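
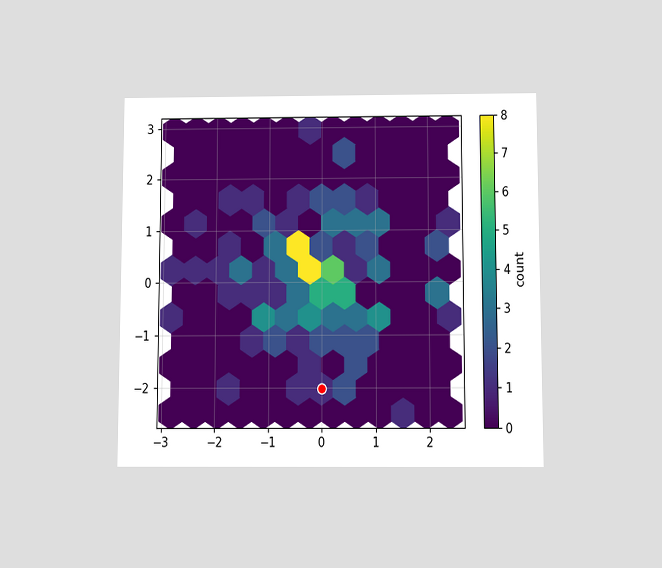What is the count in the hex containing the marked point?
1

The chart is viewed slightly from below. The marked hex reads 1 on the colorbar.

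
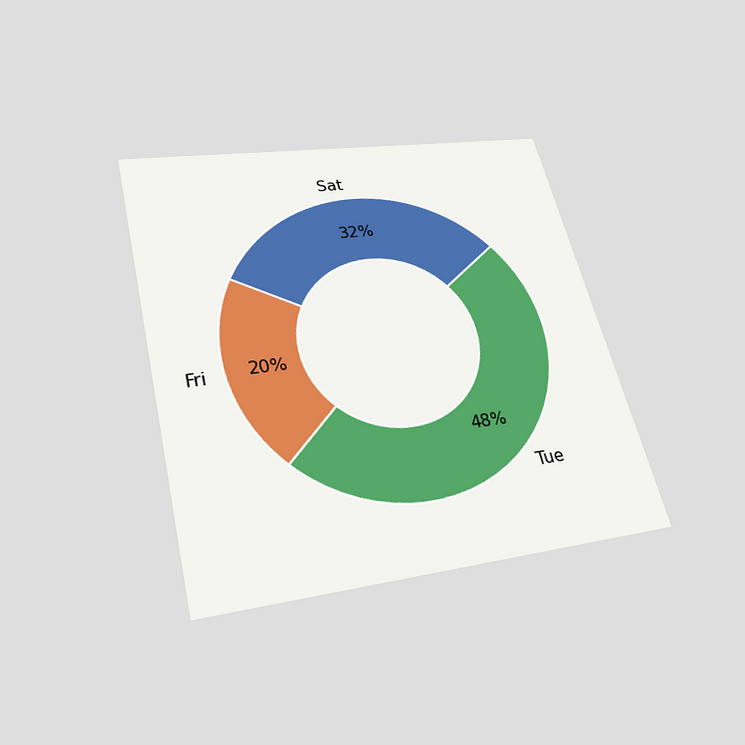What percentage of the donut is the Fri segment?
The chart is tilted about 14° counter-clockwise and viewed slightly from below. The Fri segment takes up 20% of the ring.

20%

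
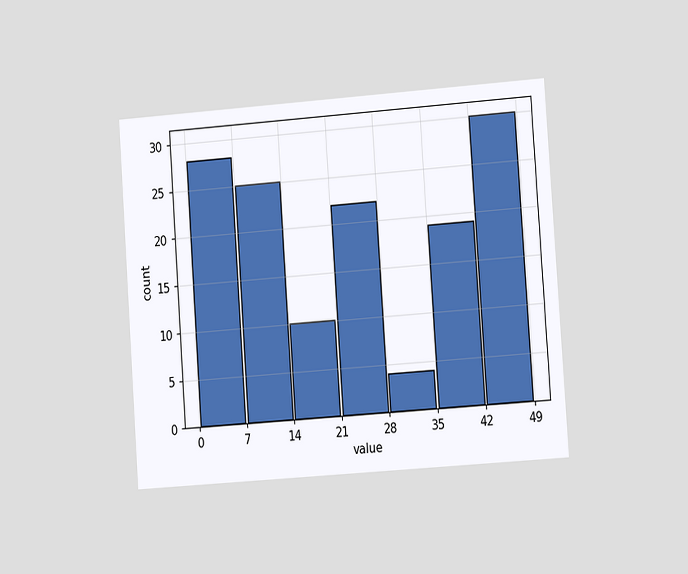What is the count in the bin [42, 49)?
30

The chart is tilted about 4° counter-clockwise and viewed at a slight angle. The [42, 49) bin has height 30.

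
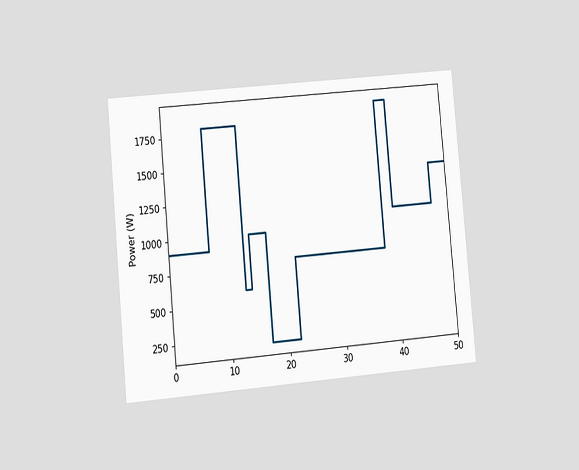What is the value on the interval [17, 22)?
The chart is tilted about 5° counter-clockwise and viewed slightly from the left. On [17, 22) the step sits at 200W.

200W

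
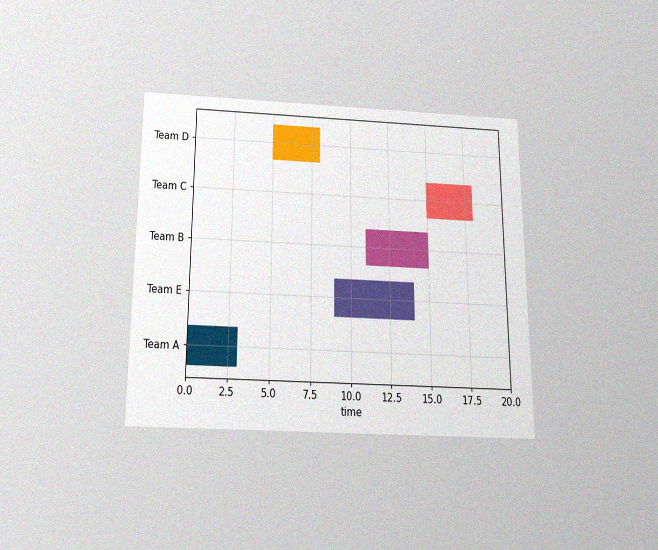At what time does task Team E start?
The chart is viewed slightly from below, with some photo noise. The Team E bar begins at t=9.

9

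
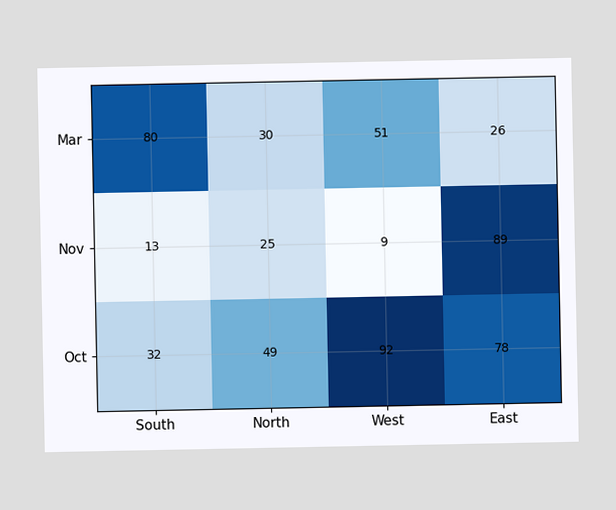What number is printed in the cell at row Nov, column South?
The (Nov, South) cell reads 13.

13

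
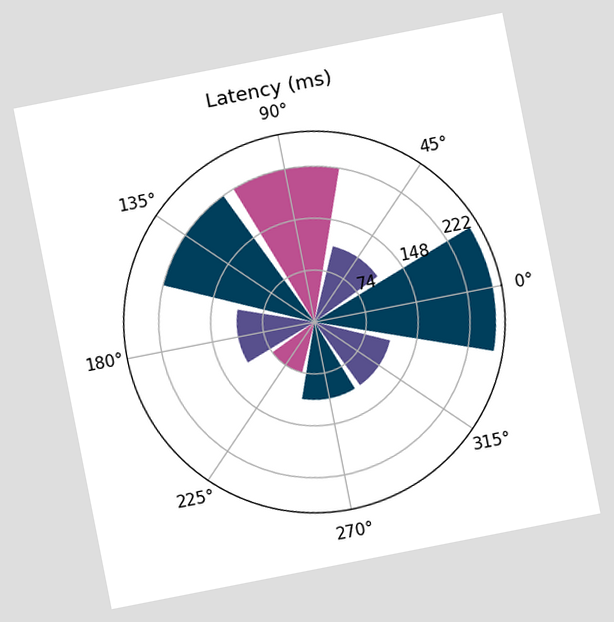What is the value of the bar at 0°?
259ms

The chart is tilted about 11° counter-clockwise. The bar at 0° reaches 259ms on the radial axis.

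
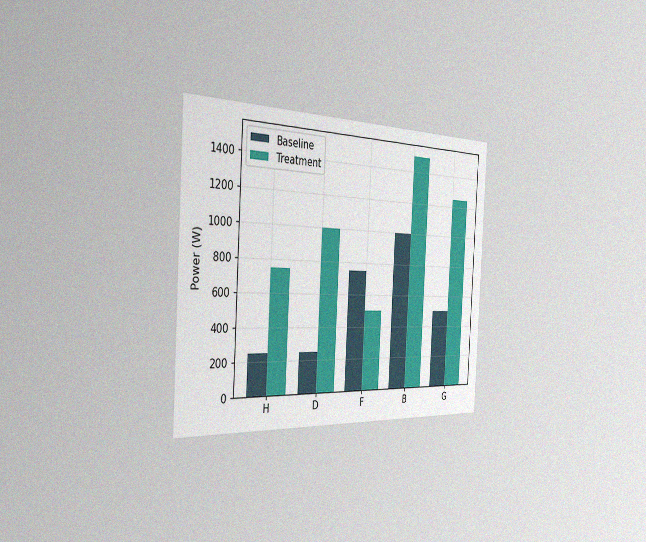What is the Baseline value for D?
250W

The chart is tilted about 3° clockwise and viewed slightly from the left, with some photo noise. The Baseline bar at D reaches 250W on the y-axis.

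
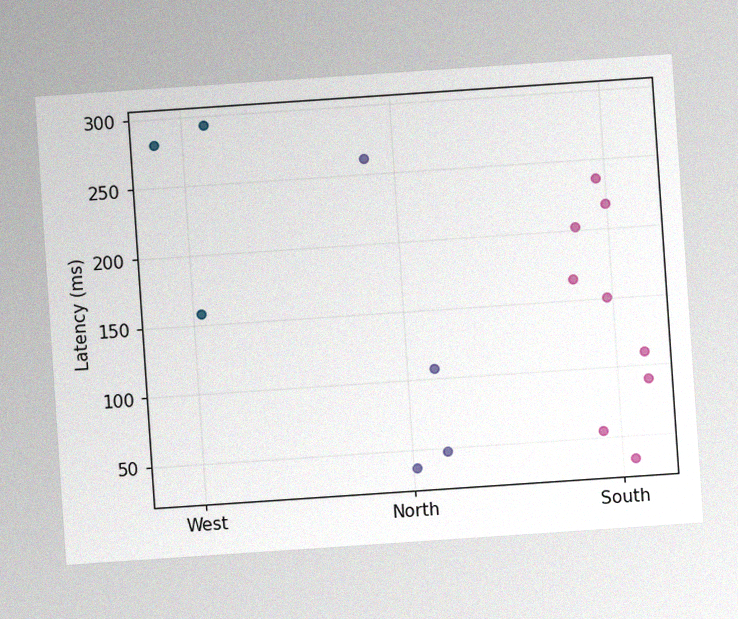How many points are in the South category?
9

The chart is tilted about 4° counter-clockwise, with some photo noise. Counting the markers in the South column gives 9.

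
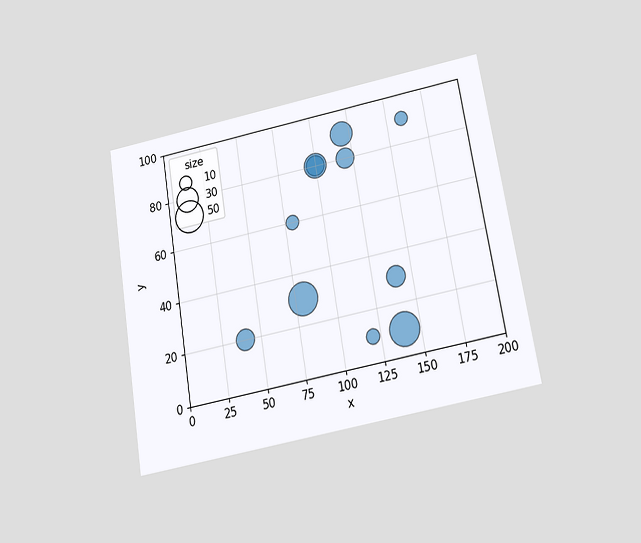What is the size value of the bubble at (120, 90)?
30

The chart is tilted about 9° counter-clockwise and viewed slightly from below. Matching the bubble at (120, 90) against the size legend gives 30.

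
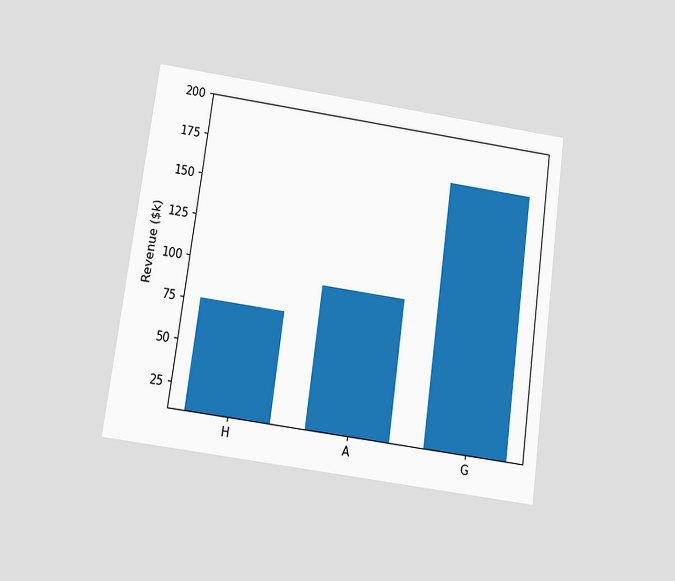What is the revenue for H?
The chart is tilted about 8° clockwise and viewed slightly from below. Reading along the chart's y-axis, the H bar reaches $76k.

$76k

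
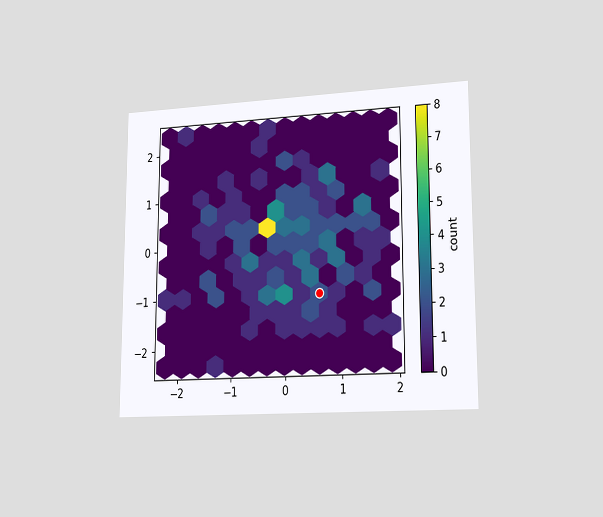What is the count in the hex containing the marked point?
The chart is viewed slightly from the right. The marked hex reads 2 on the colorbar.

2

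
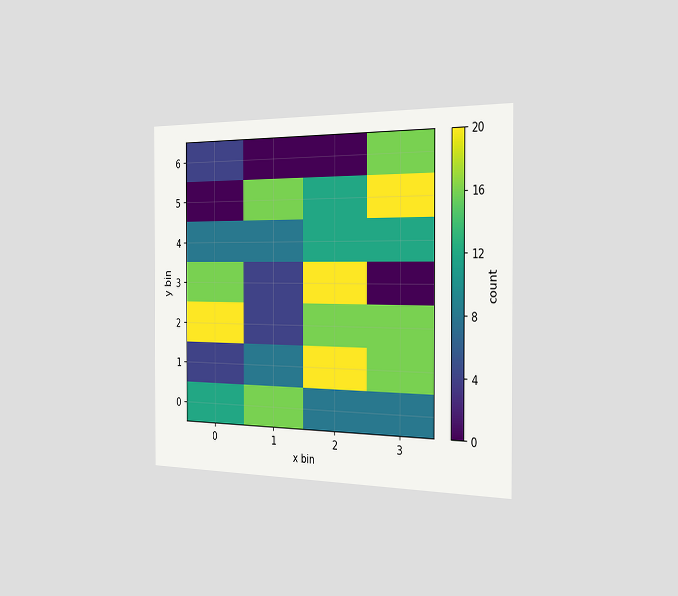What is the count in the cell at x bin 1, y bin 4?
8

The chart is viewed slightly from the right. Matching the cell (1, 4) against the colorbar gives 8.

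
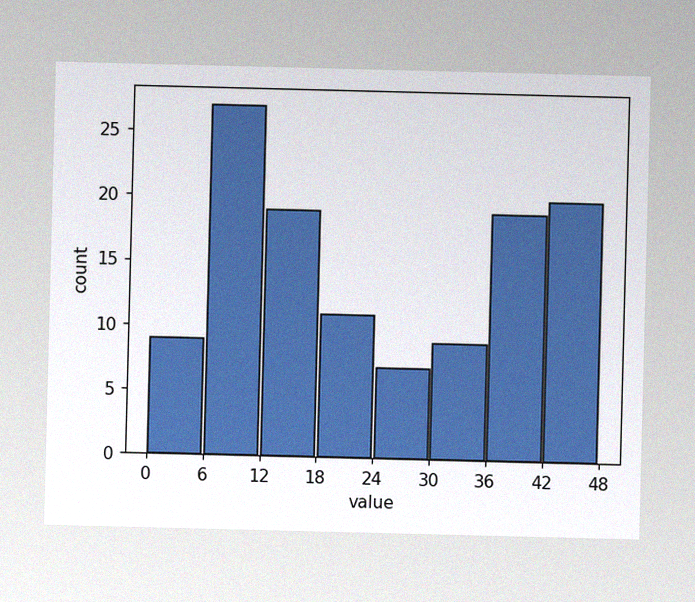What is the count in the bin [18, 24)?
The image has some photo noise and uneven lighting. The [18, 24) bin has height 11.

11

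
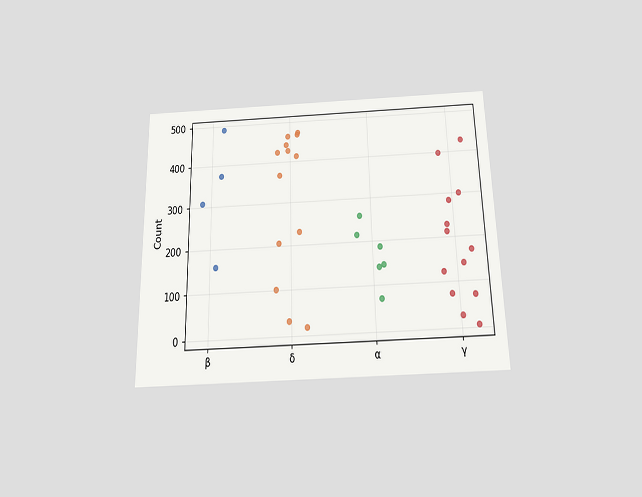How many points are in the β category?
The chart is viewed slightly from below. Counting the markers in the β column gives 4.

4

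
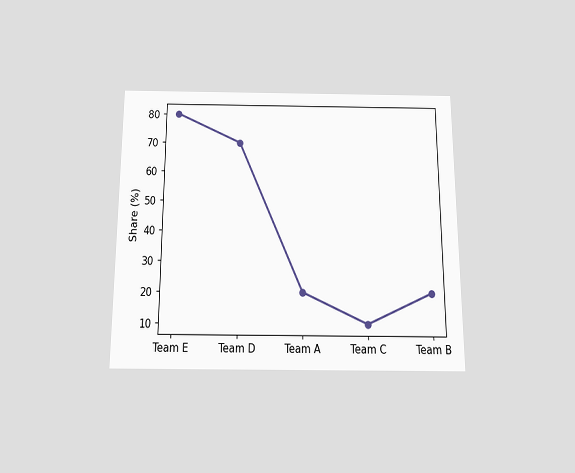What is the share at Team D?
The chart is viewed slightly from below. At Team D, the line is at 70%.

70%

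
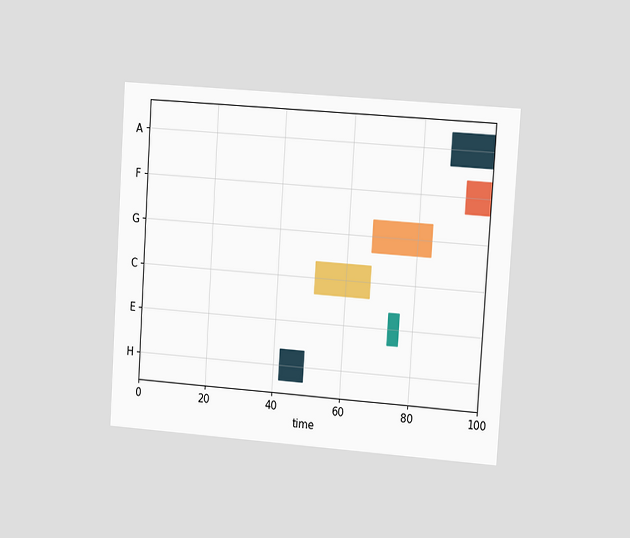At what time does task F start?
The chart is tilted about 4° clockwise and viewed slightly from the right. The F bar begins at t=93.

93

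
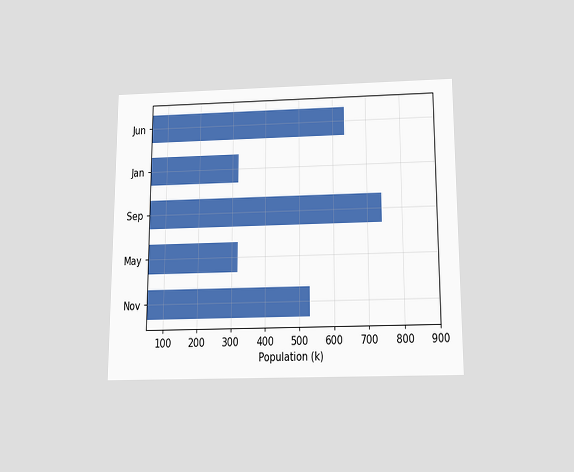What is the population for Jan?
The chart is viewed slightly from below. Reading along the chart's x-axis, the Jan bar reaches 318k.

318k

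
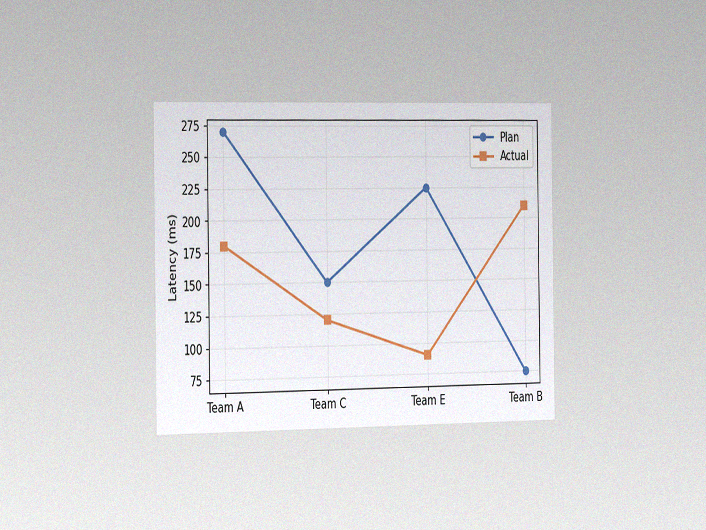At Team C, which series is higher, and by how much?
Plan, by 30ms

The chart is viewed slightly from the left, with some photo noise. At Team C, Plan sits above the other line by 30ms.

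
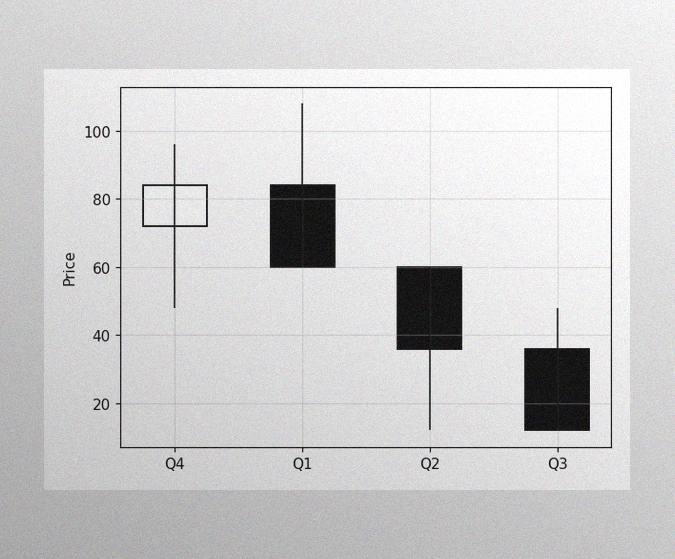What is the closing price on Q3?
12

The image has some photo noise and uneven lighting. The Q3 candle closes at 12.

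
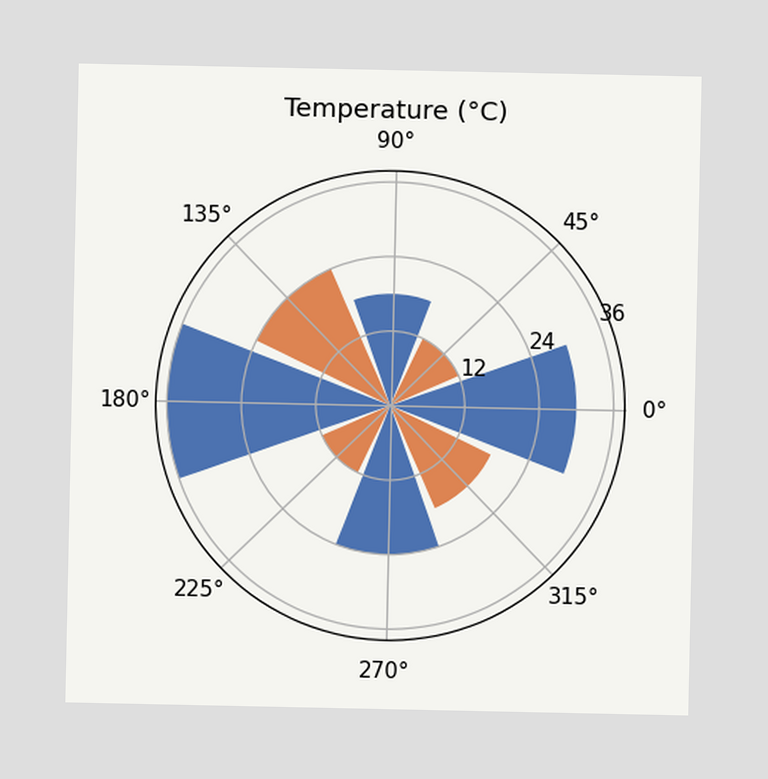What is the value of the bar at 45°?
The bar at 45° reaches 12°C on the radial axis.

12°C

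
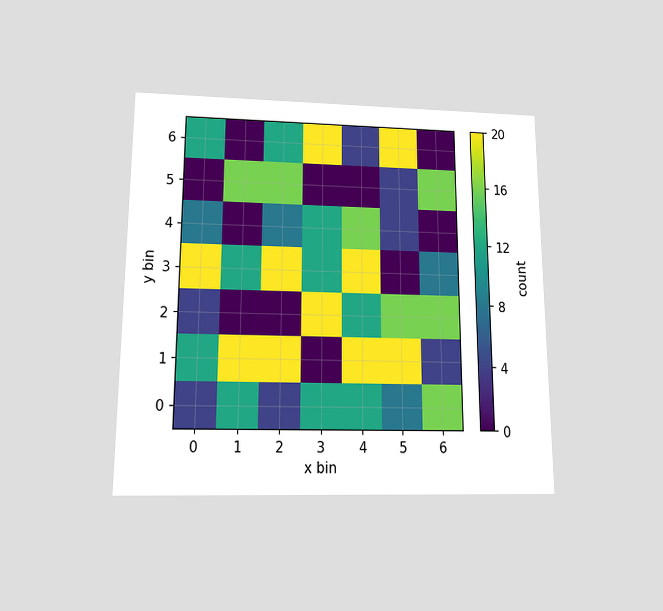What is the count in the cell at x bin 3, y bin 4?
12

The chart is viewed slightly from below. Matching the cell (3, 4) against the colorbar gives 12.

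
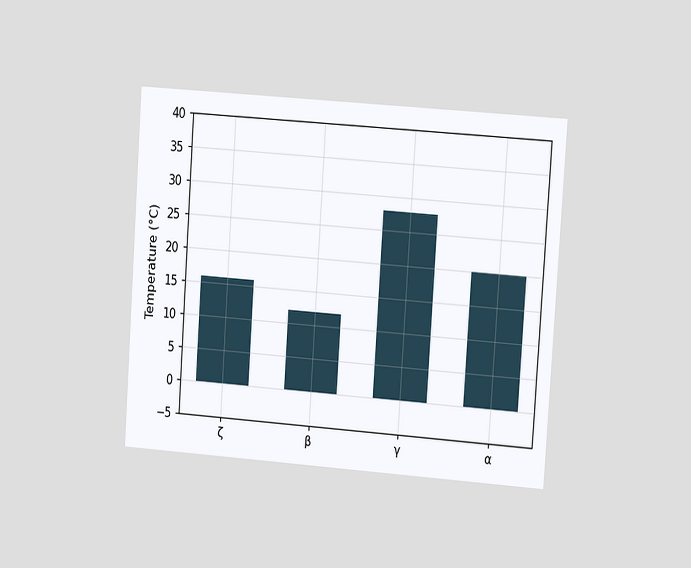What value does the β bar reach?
The chart is tilted about 4° clockwise and viewed slightly from the right. Reading along the chart's y-axis, the β bar reaches 12°C.

12°C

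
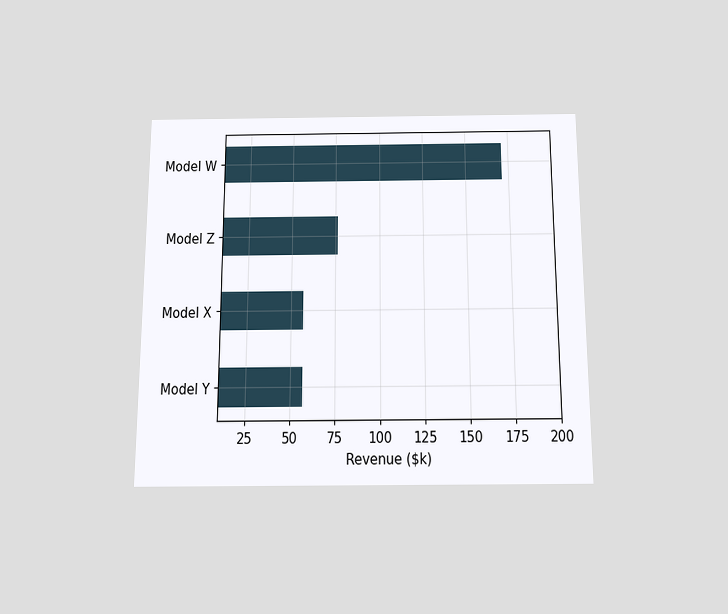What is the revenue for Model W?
The chart is viewed slightly from below. Reading along the chart's x-axis, the Model W bar reaches $171k.

$171k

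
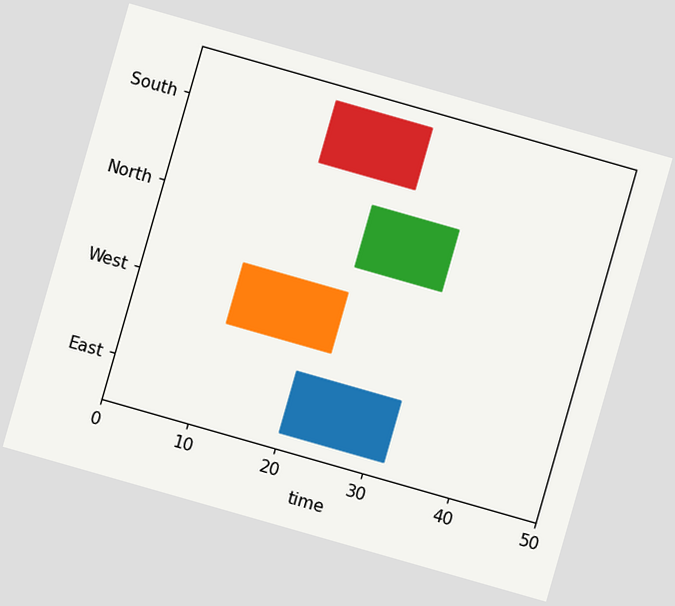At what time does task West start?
The chart is tilted about 16° clockwise. The West bar begins at t=11.

11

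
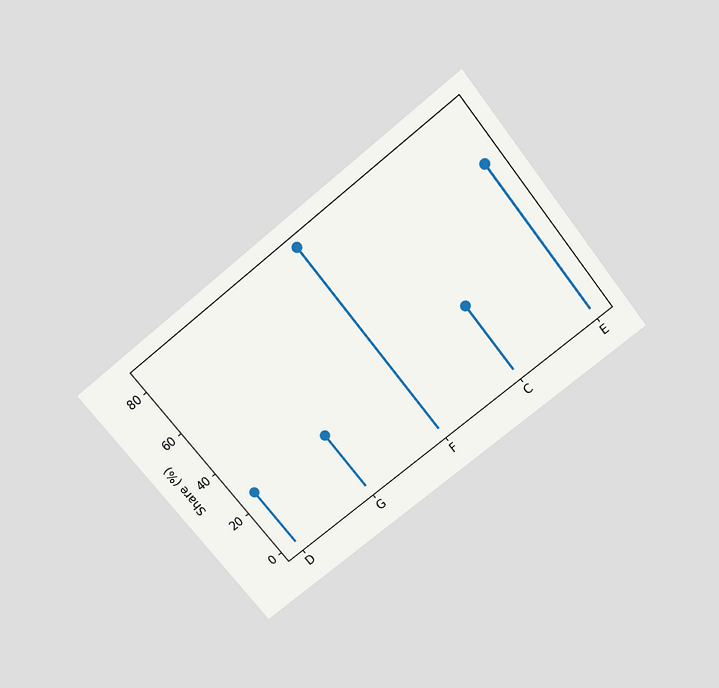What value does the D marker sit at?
25%

The chart is tilted about 39° counter-clockwise and viewed slightly from above. The D marker sits at 25%.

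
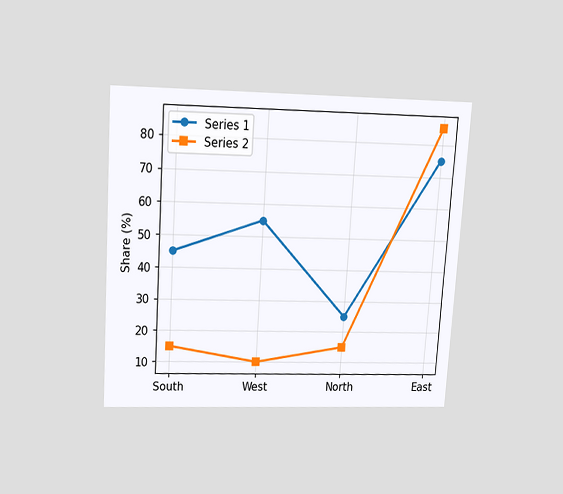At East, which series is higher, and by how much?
Series 2, by 10%

The chart is tilted about 4° clockwise and viewed slightly from above. At East, Series 2 sits above the other line by 10%.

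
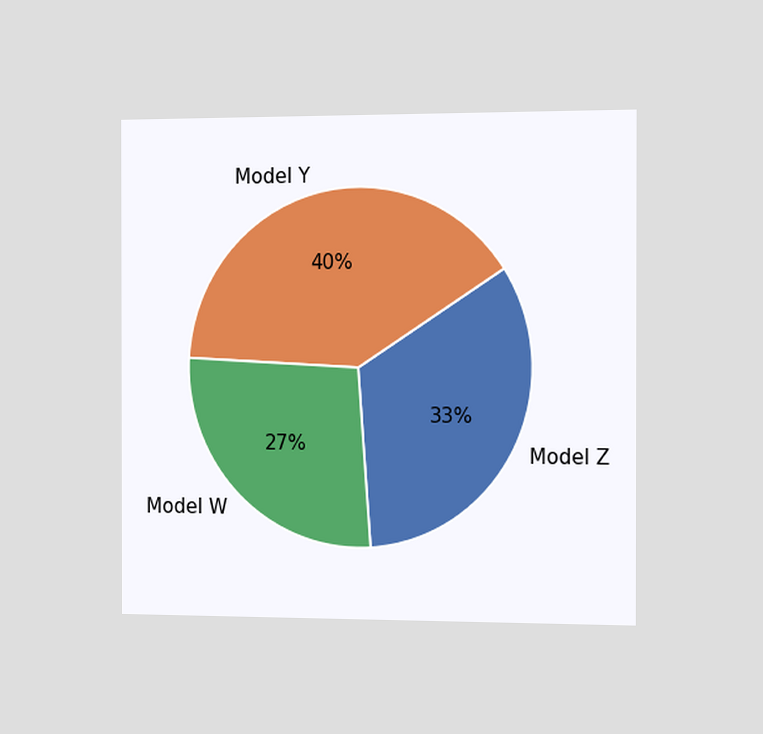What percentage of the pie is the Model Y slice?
40%

The chart is viewed slightly from the right. The Model Y slice takes up 40% of the pie.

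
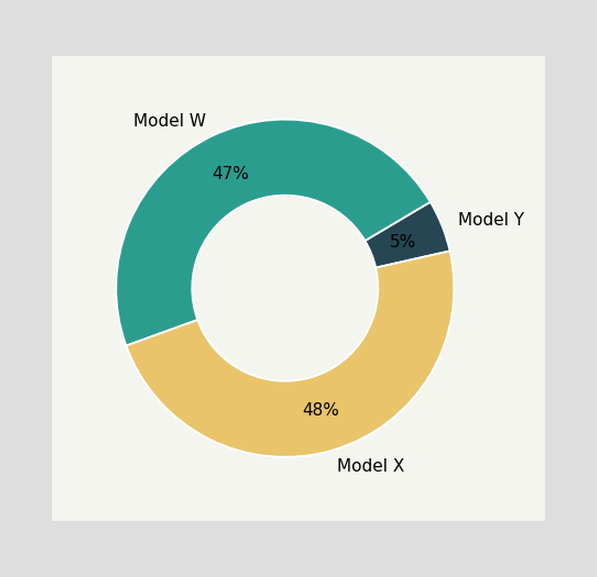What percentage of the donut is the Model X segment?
The Model X segment takes up 48% of the ring.

48%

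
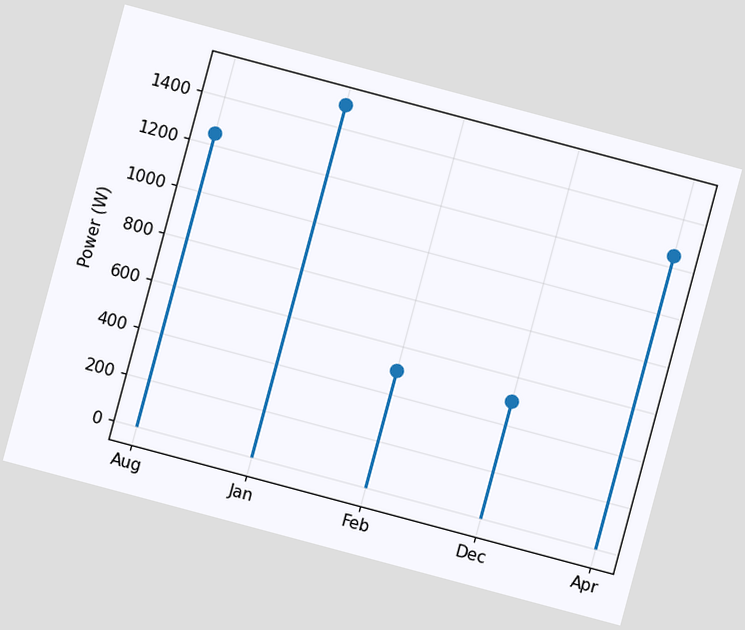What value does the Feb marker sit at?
500W

The chart is tilted about 15° clockwise. The Feb marker sits at 500W.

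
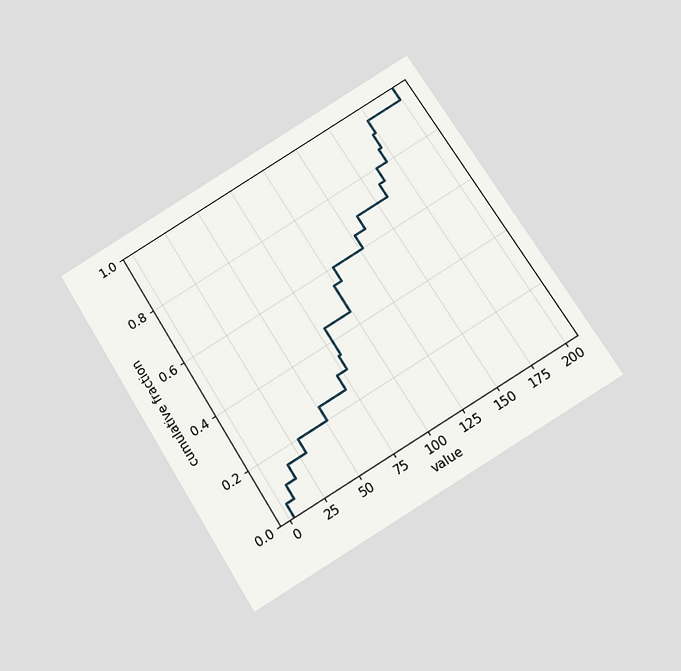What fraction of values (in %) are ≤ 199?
The chart is tilted about 32° counter-clockwise and viewed slightly from below. At x=199 the ECDF step is at 100%.

100%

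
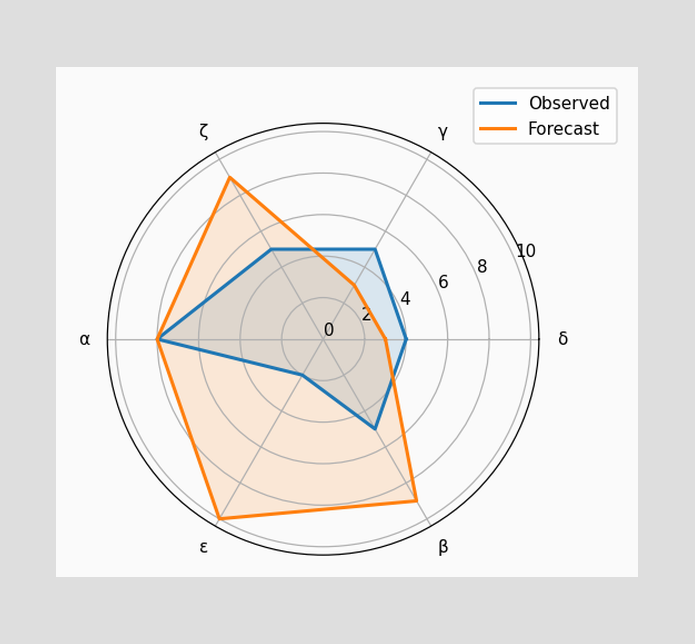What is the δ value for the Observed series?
On the δ axis, Observed reaches 4.

4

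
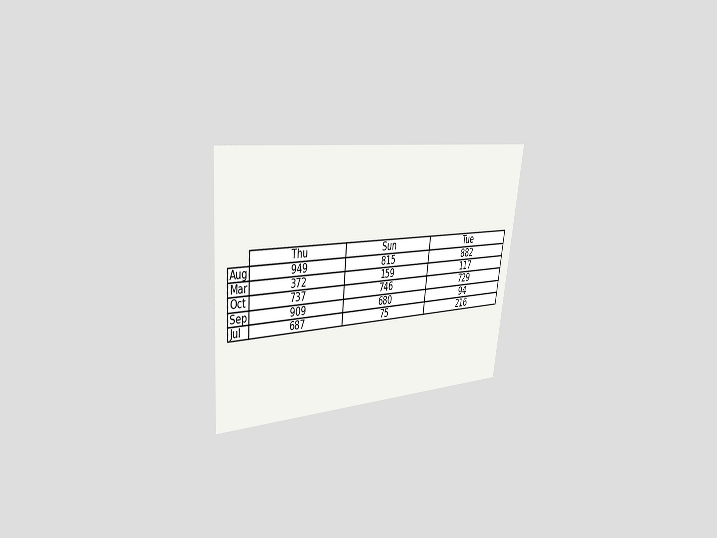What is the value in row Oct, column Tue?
The chart is tilted about 6° clockwise and viewed slightly from the left. The (Oct, Tue) cell reads 729.

729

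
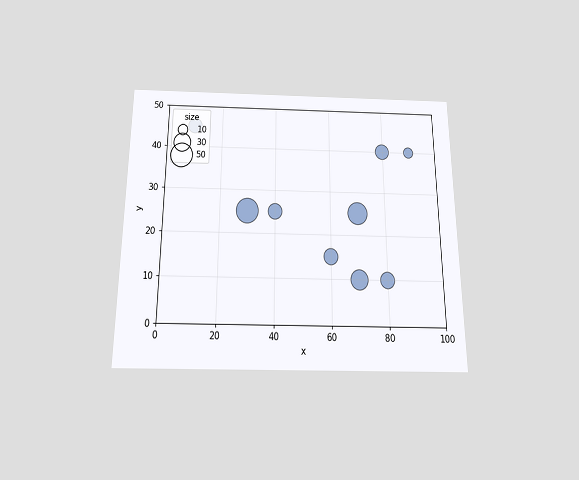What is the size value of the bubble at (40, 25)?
The chart is viewed slightly from below. Matching the bubble at (40, 25) against the size legend gives 20.

20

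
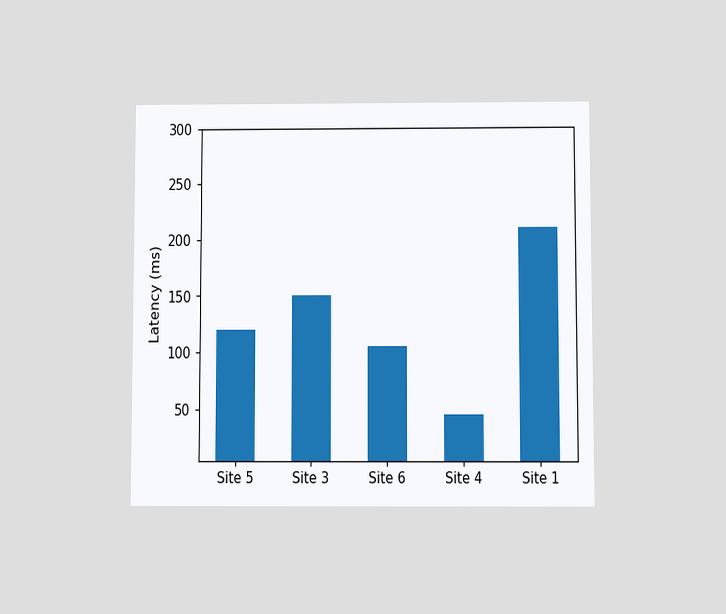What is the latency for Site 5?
The chart is viewed slightly from below. Reading along the chart's y-axis, the Site 5 bar reaches 120ms.

120ms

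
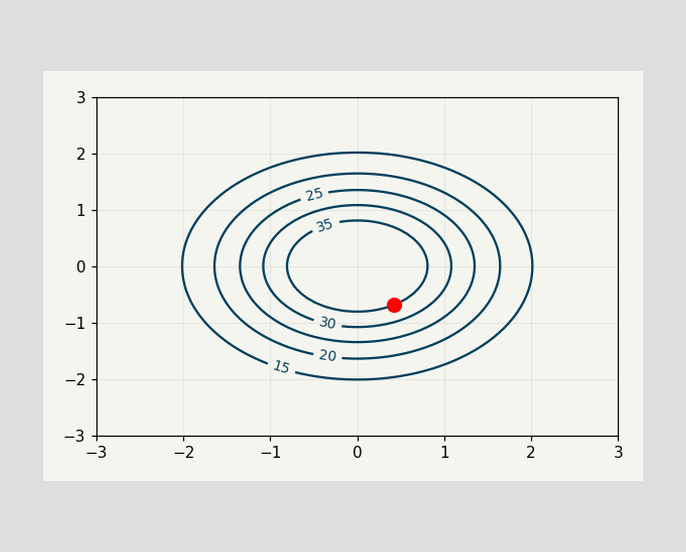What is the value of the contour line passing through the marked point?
The marked point sits on the contour labelled 35.

35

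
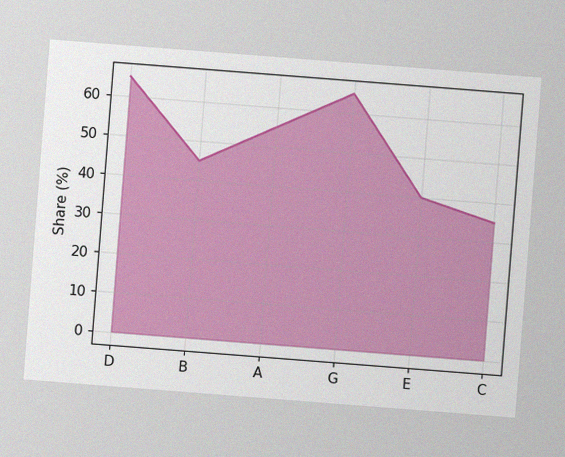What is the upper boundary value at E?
40%

The chart is tilted about 4° clockwise, with some photo noise. At E the upper boundary is at 40%.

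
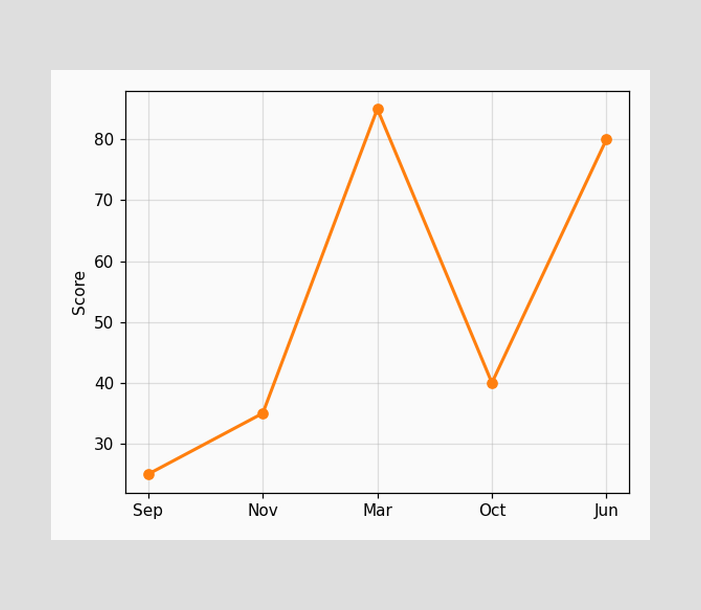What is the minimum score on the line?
25

The lowest point is at Sep, and reading across to the y-axis gives 25.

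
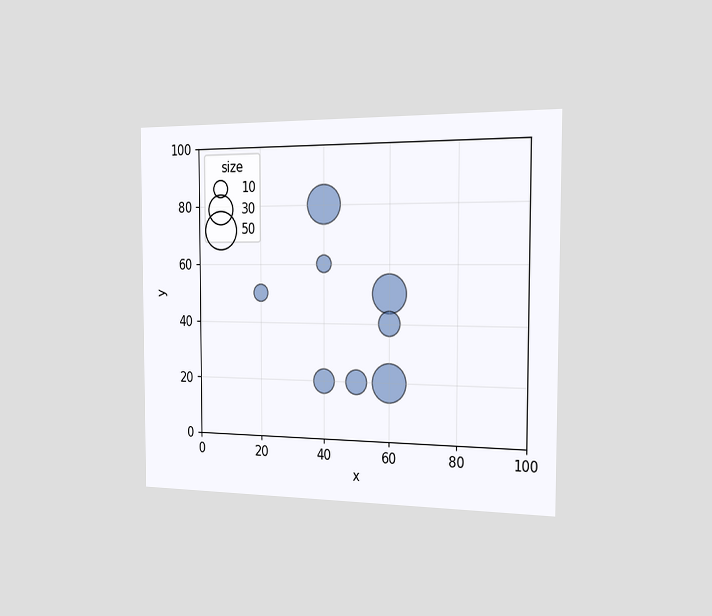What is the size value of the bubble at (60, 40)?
20

The chart is viewed slightly from the right. Matching the bubble at (60, 40) against the size legend gives 20.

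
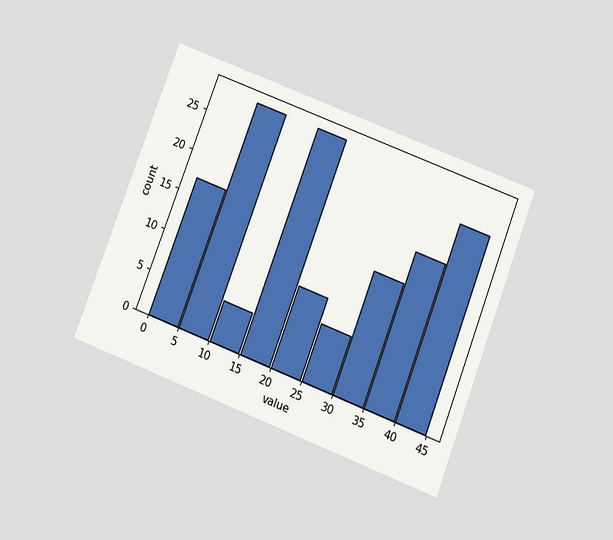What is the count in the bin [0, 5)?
17

The chart is tilted about 21° clockwise and viewed slightly from below. The [0, 5) bin has height 17.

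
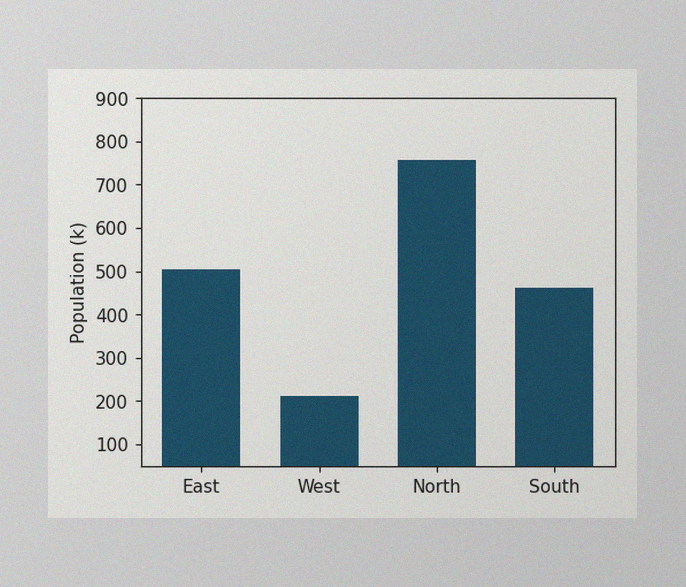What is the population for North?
756k

The image has some photo noise and uneven lighting. Reading along the chart's y-axis, the North bar reaches 756k.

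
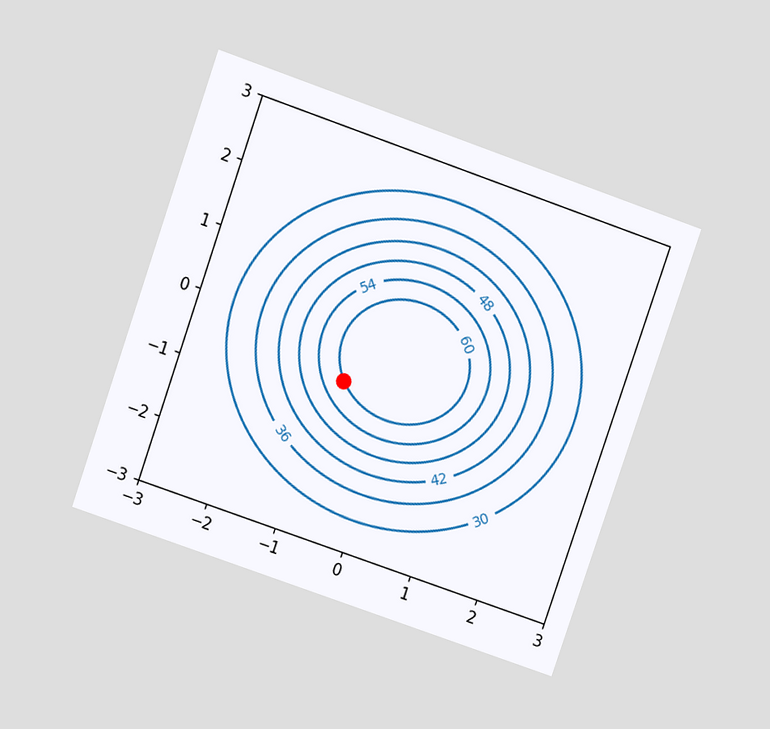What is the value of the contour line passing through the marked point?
The chart is tilted about 19° clockwise and viewed at a slight angle. The marked point sits on the contour labelled 60.

60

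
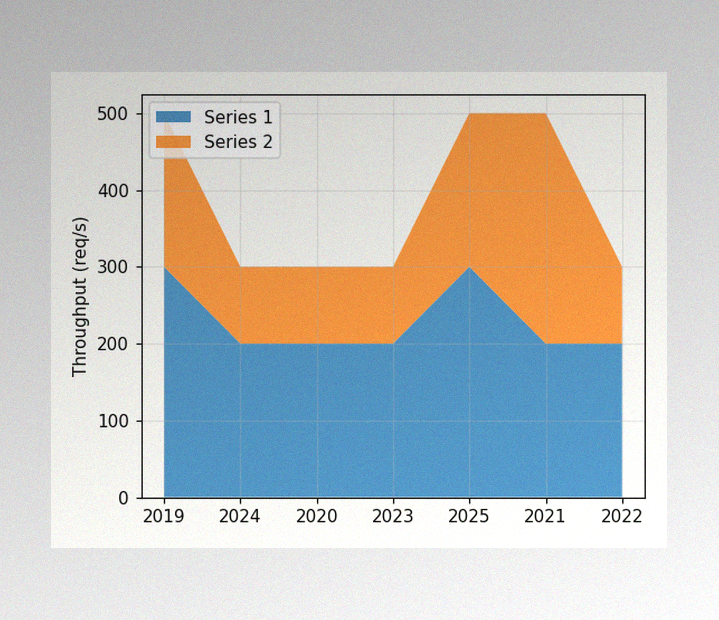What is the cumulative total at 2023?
300req/s

The image has some photo noise and uneven lighting. The stacked total at 2023 reaches 300req/s.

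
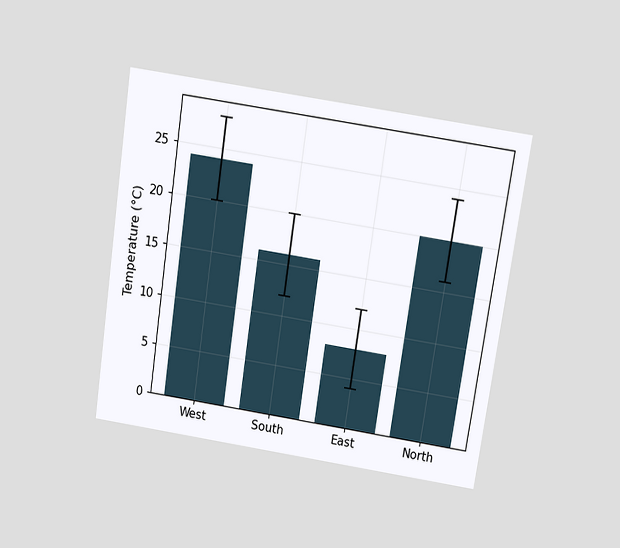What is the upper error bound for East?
The chart is tilted about 8° clockwise and viewed slightly from above. The East bar's upper whisker reaches 12°C.

12°C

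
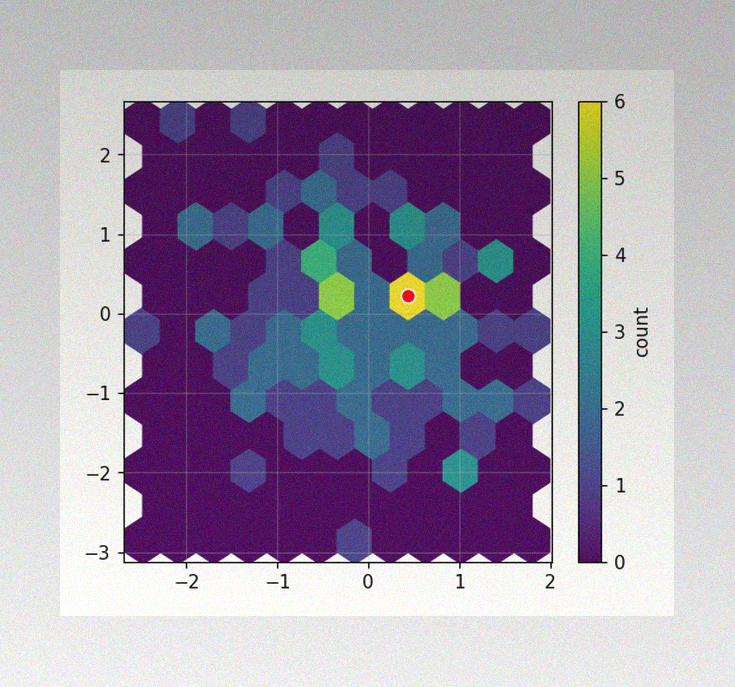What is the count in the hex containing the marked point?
6

The image has some photo noise and uneven lighting. The marked hex reads 6 on the colorbar.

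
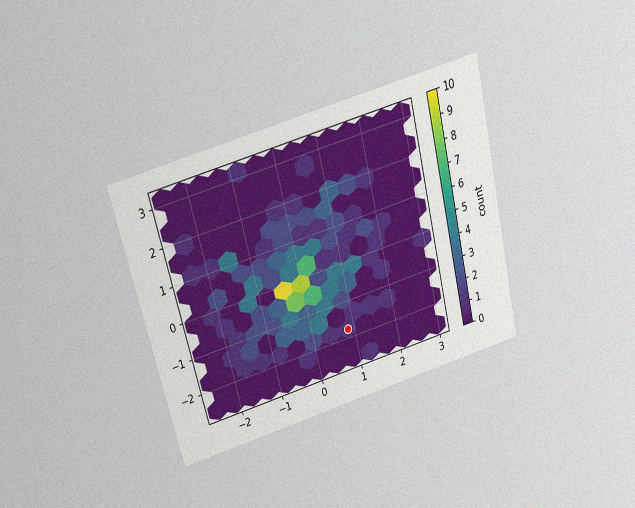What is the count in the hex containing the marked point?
1

The chart is tilted about 14° counter-clockwise and viewed slightly from above, with some photo noise. The marked hex reads 1 on the colorbar.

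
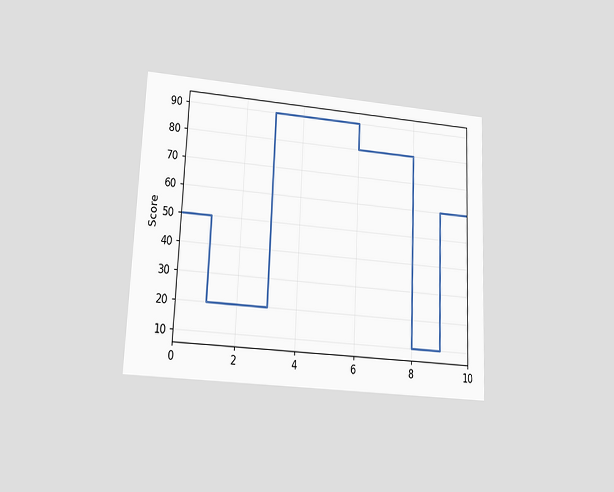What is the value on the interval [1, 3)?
The chart is tilted about 3° clockwise and viewed at a slight angle. On [1, 3) the step sits at 20.

20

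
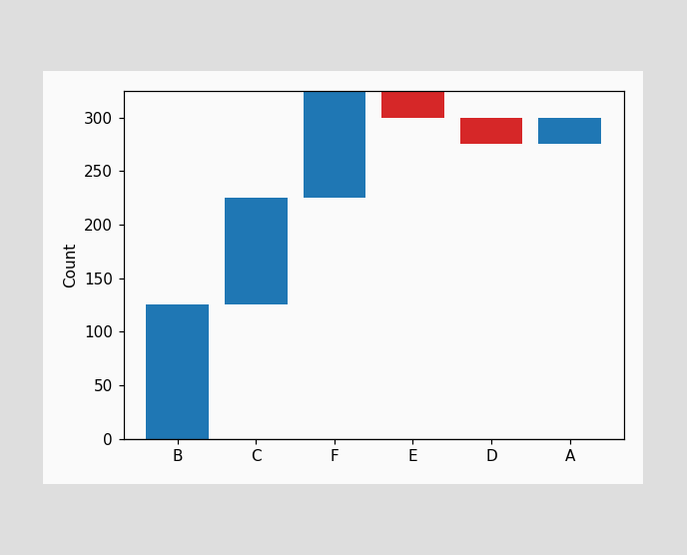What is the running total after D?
275

After D the running total reaches 275.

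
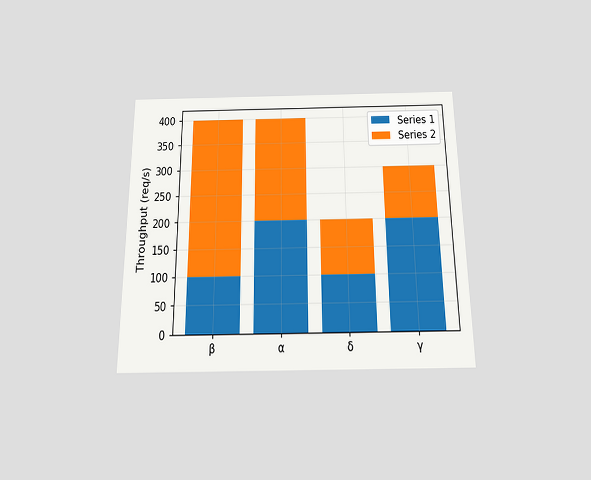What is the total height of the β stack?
400req/s

The chart is viewed slightly from below. The β stack's top reaches 400req/s on the y-axis.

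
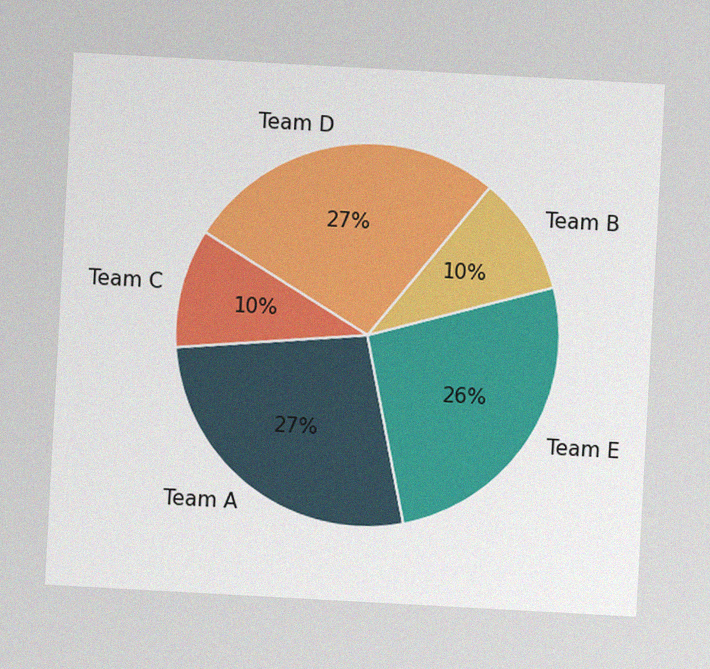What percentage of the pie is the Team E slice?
26%

The chart is tilted about 3° clockwise, with some photo noise. The Team E slice takes up 26% of the pie.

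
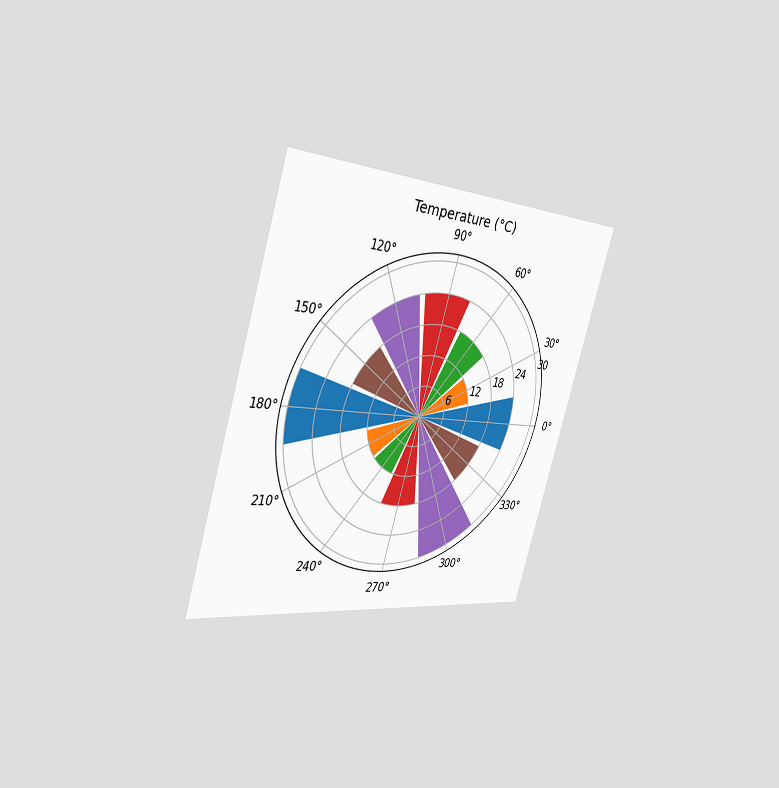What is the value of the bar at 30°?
The chart is tilted about 17° clockwise and viewed slightly from the left. The bar at 30° reaches 12°C on the radial axis.

12°C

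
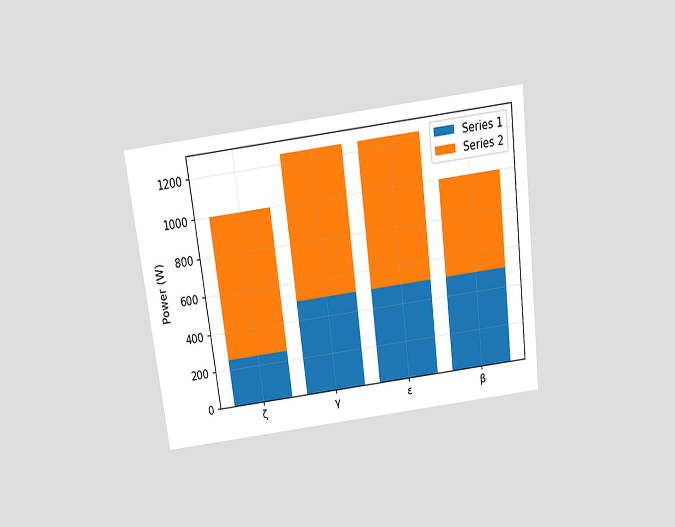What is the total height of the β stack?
The chart is tilted about 7° counter-clockwise and viewed slightly from above. The β stack's top reaches 1000W on the y-axis.

1000W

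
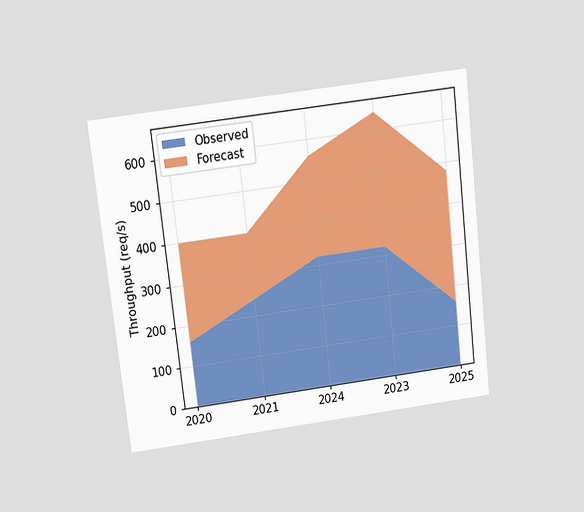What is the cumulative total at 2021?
400req/s

The chart is tilted about 7° counter-clockwise and viewed slightly from above. The stacked total at 2021 reaches 400req/s.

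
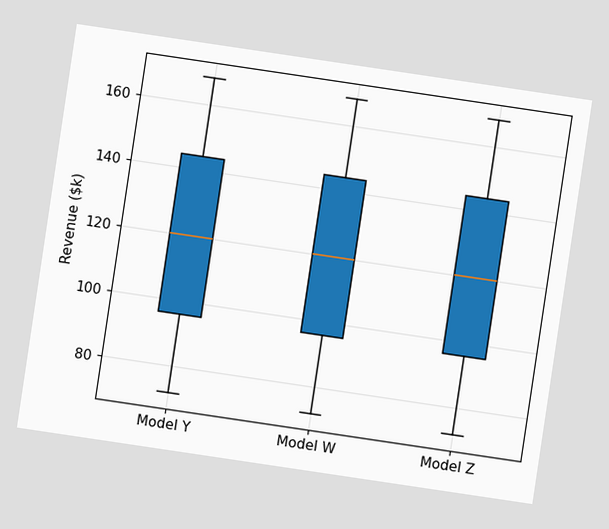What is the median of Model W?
$120k

The chart is tilted about 8° clockwise. The median line in the Model W box sits at $120k.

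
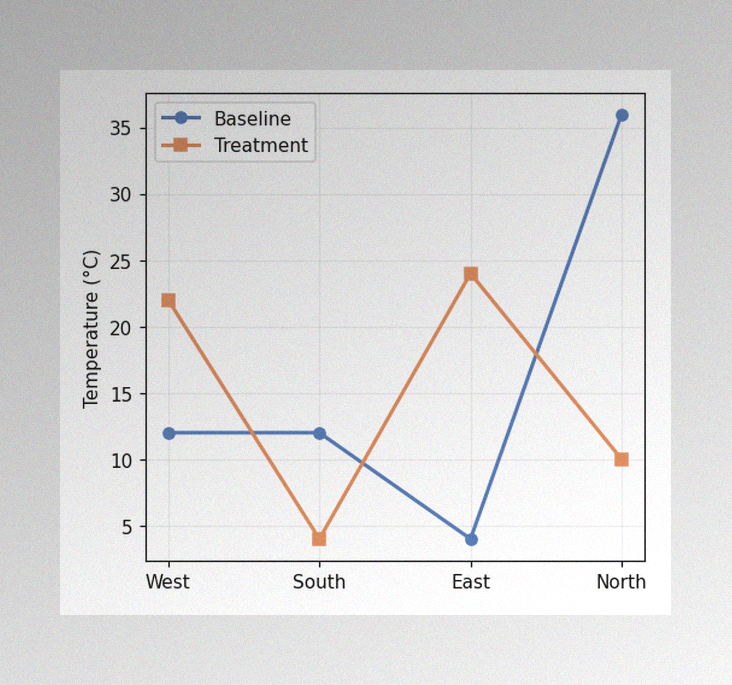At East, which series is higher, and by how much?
The image has some photo noise and uneven lighting. At East, Treatment sits above the other line by 20°C.

Treatment, by 20°C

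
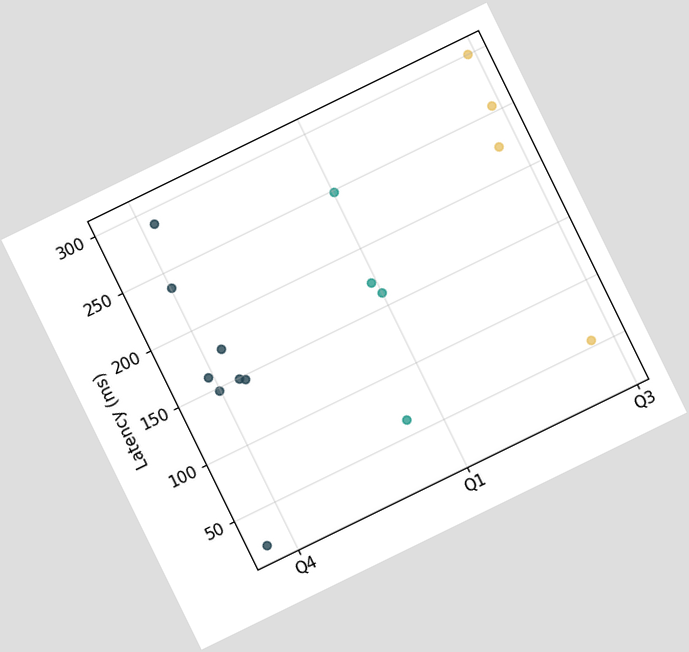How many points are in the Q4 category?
8

The chart is tilted about 26° counter-clockwise. Counting the markers in the Q4 column gives 8.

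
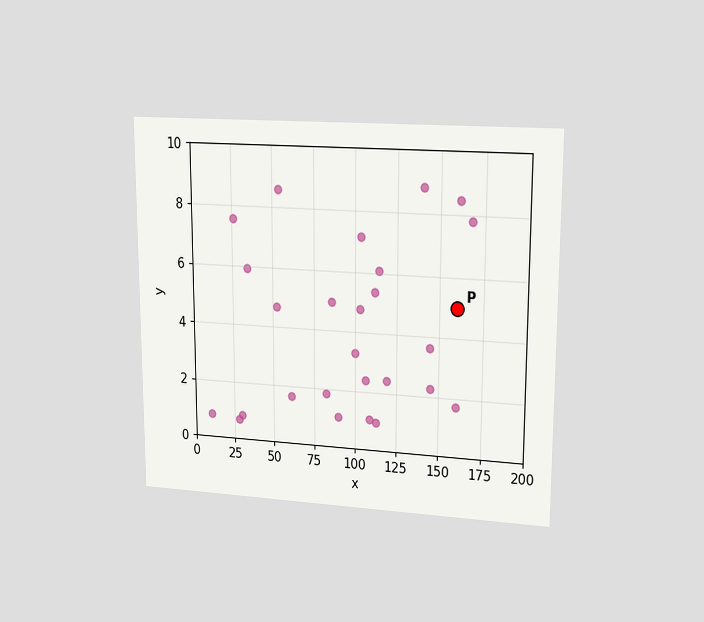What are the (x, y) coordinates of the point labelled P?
(160, 5)

The chart is viewed at a slight angle. Following the gridlines from P to each axis, P sits at (160, 5).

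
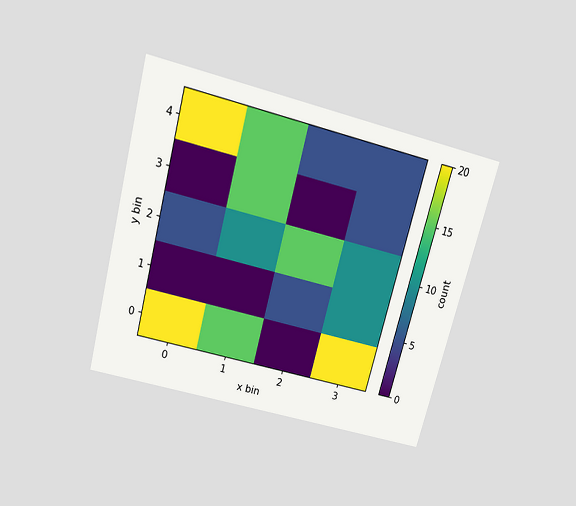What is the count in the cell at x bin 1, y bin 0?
15

The chart is tilted about 15° clockwise and viewed slightly from above. Matching the cell (1, 0) against the colorbar gives 15.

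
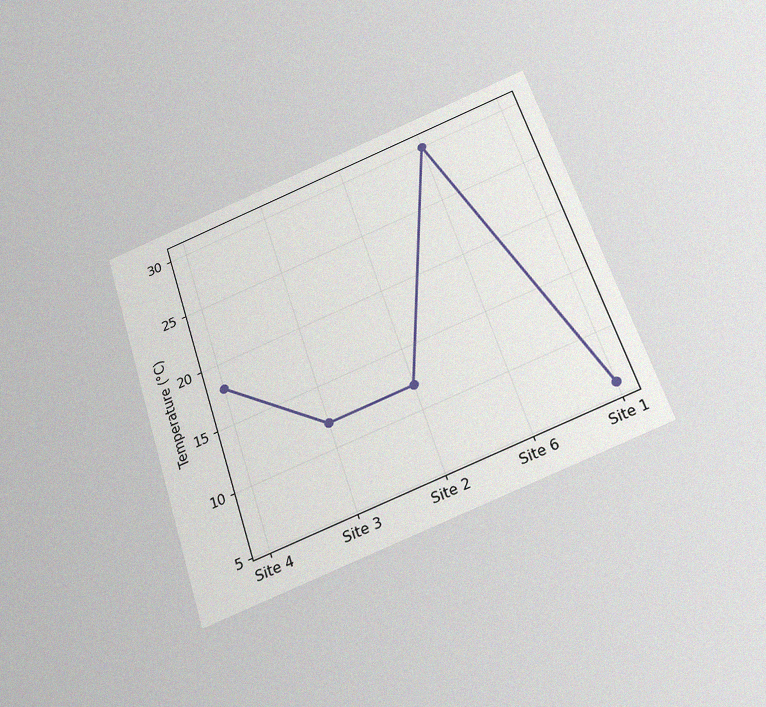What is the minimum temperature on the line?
6°C

The chart is tilted about 18° counter-clockwise and viewed slightly from below, with some photo noise. The lowest point is at Site 1, and reading across to the y-axis gives 6°C.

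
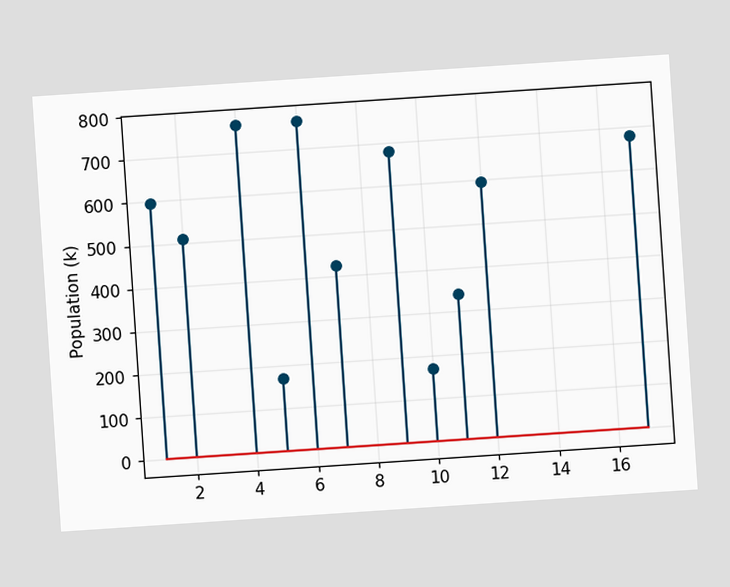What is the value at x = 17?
The chart is tilted about 4° counter-clockwise. The stem at x=17 reaches 680k.

680k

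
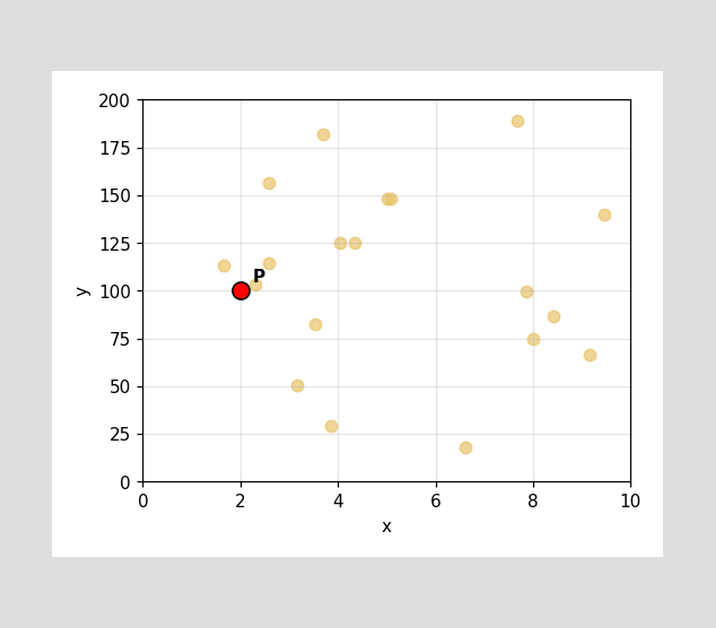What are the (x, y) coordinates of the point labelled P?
Following the gridlines from P to each axis, P sits at (2, 100).

(2, 100)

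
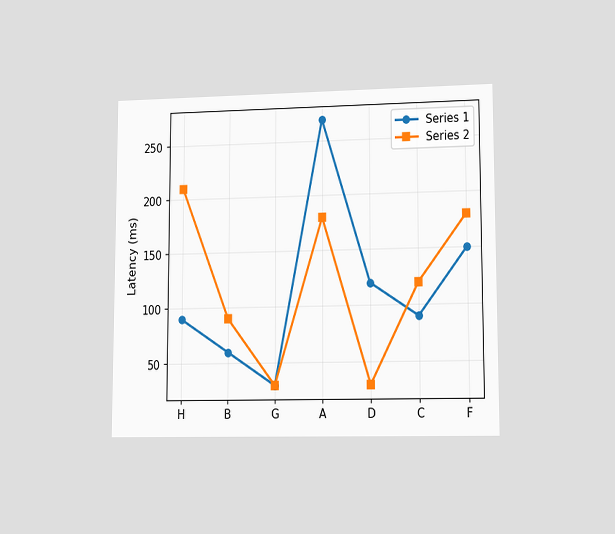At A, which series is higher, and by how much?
The chart is viewed at a slight angle. At A, Series 1 sits above the other line by 90ms.

Series 1, by 90ms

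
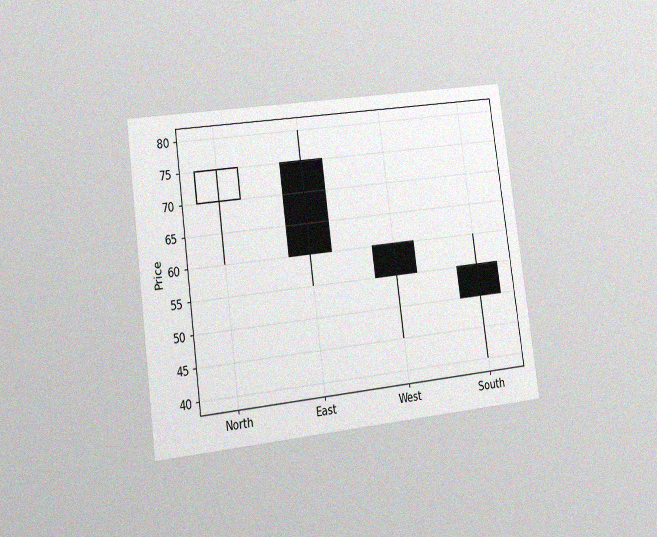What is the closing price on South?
The chart is tilted about 8° counter-clockwise and viewed at a slight angle, with some photo noise. The South candle closes at 50.

50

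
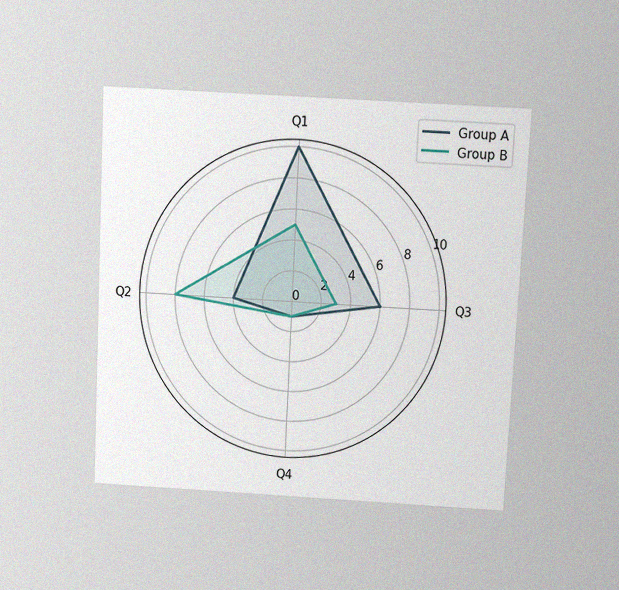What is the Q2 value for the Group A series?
The chart is tilted about 3° clockwise and viewed slightly from above, with some photo noise. On the Q2 axis, Group A reaches 4.

4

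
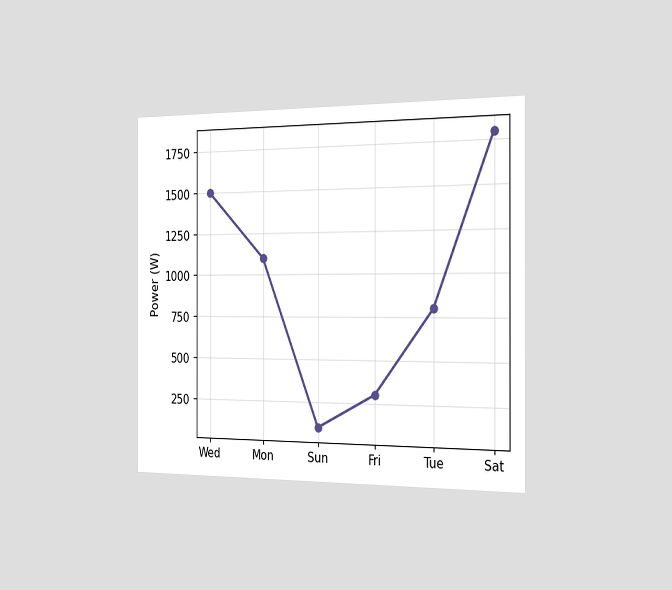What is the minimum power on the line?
The chart is viewed slightly from the right. The lowest point is at Sun, and reading across to the y-axis gives 100W.

100W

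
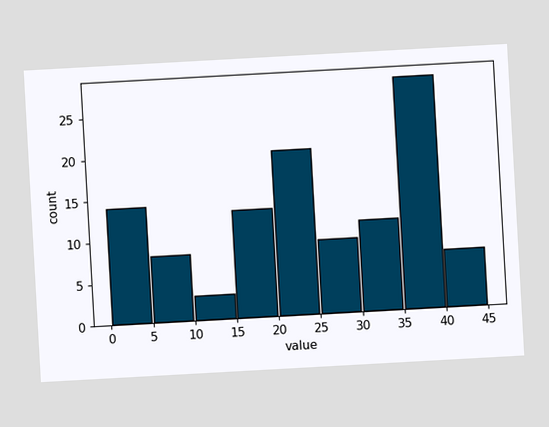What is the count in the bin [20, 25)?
The chart is tilted about 3° counter-clockwise. The [20, 25) bin has height 20.

20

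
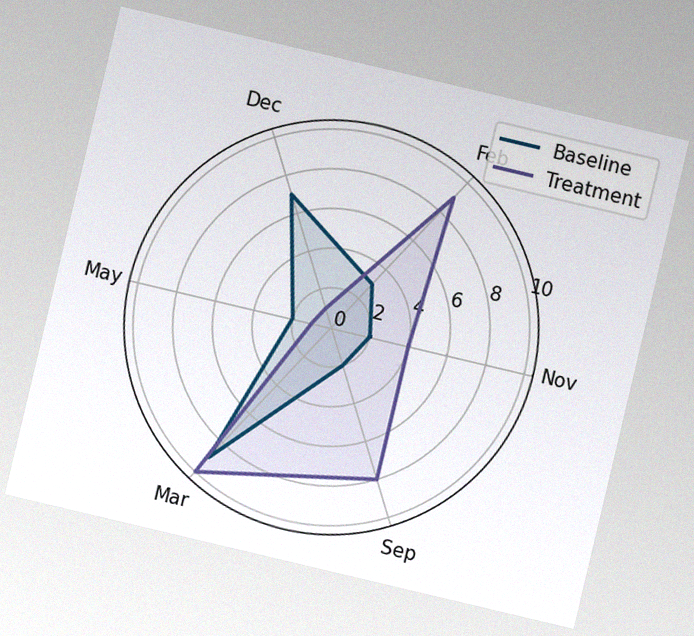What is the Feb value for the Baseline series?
The chart is tilted about 13° clockwise, with some photo noise. On the Feb axis, Baseline reaches 3.

3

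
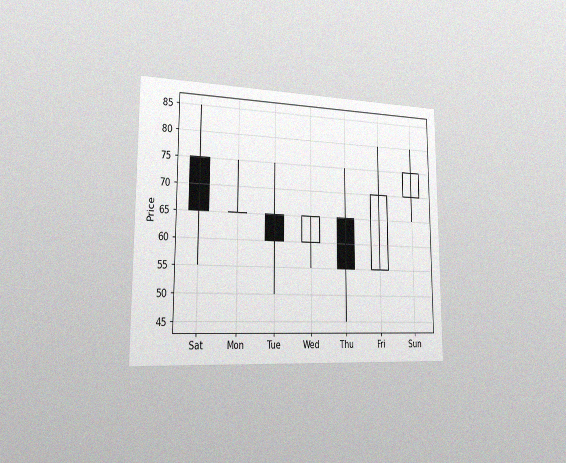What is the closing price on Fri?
The chart is viewed slightly from the left, with some photo noise. The Fri candle closes at 70.

70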